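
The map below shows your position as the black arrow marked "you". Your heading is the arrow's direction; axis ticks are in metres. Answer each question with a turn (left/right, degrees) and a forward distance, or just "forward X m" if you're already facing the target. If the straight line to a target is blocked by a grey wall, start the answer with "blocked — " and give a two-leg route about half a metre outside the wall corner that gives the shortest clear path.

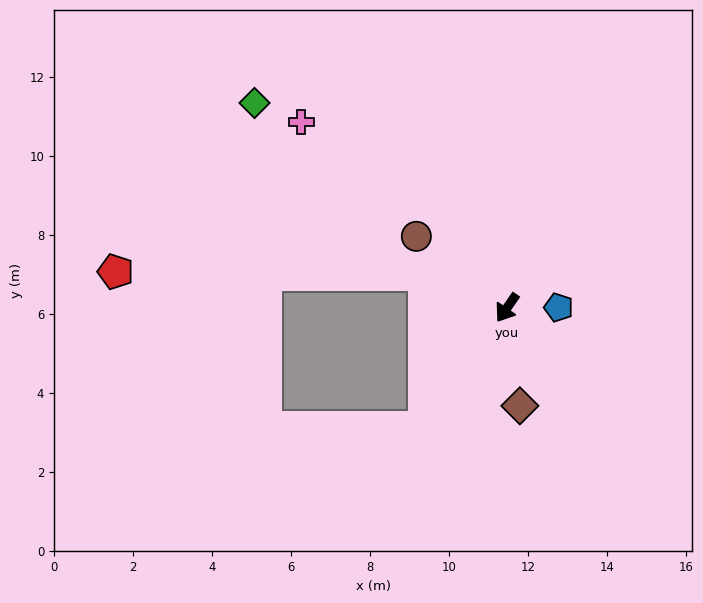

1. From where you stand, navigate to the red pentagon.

blocked — turn right 78°, forward 2.3 m, then turn left 22°, forward 7.8 m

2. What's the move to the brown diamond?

turn left 42°, forward 2.5 m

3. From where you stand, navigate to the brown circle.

turn right 94°, forward 2.9 m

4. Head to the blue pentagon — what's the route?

turn left 125°, forward 1.3 m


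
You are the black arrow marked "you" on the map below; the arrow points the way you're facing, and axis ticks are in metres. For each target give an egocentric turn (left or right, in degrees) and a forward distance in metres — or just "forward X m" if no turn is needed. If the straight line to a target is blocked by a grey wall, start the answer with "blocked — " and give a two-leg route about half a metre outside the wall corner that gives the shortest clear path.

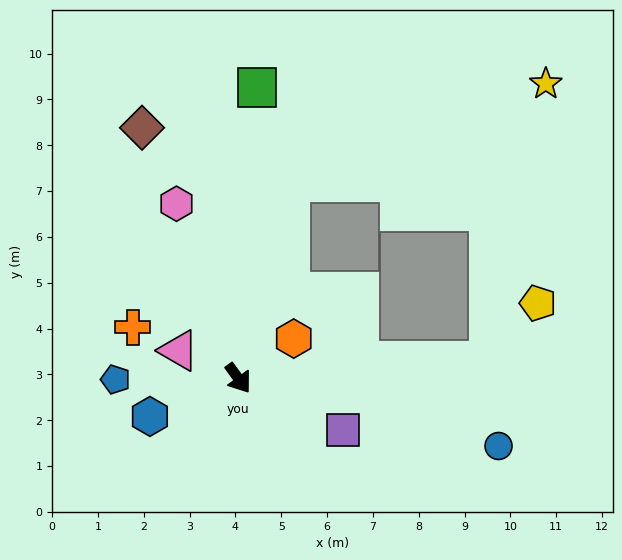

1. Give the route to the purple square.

turn left 28°, forward 2.5 m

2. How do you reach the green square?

turn left 140°, forward 6.4 m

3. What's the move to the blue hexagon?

turn right 103°, forward 2.1 m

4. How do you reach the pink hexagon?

turn left 164°, forward 4.0 m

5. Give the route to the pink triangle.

turn right 151°, forward 1.4 m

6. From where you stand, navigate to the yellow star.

blocked — turn left 129°, forward 4.4 m, then turn right 54°, forward 6.0 m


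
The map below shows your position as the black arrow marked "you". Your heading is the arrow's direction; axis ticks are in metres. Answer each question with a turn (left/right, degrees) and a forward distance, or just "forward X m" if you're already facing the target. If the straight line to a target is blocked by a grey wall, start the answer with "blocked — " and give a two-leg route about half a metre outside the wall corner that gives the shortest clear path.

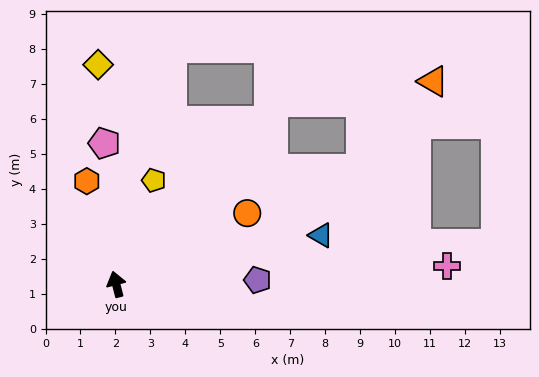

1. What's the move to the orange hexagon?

forward 3.1 m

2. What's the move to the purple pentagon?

turn right 103°, forward 4.0 m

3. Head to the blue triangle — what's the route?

turn right 91°, forward 6.0 m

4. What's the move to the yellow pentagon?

turn right 34°, forward 3.2 m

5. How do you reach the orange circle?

turn right 76°, forward 4.3 m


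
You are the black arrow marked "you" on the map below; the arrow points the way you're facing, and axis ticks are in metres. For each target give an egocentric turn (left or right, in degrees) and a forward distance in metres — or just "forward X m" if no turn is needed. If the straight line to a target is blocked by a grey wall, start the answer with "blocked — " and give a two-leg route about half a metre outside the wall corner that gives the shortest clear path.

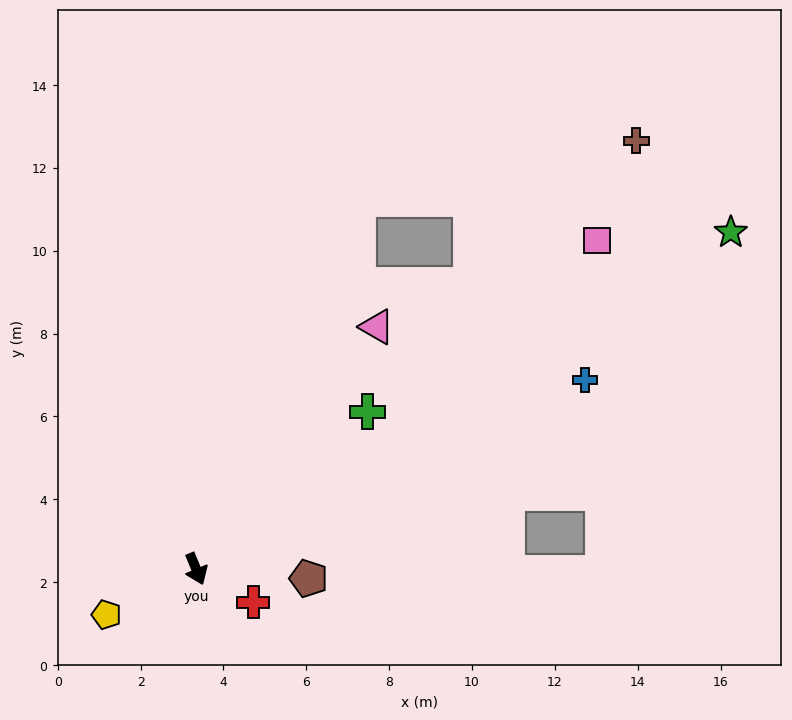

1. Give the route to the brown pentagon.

turn left 63°, forward 2.7 m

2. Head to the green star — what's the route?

turn left 100°, forward 15.3 m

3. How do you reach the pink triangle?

turn left 121°, forward 7.3 m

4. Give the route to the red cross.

turn left 37°, forward 1.6 m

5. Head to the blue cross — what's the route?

turn left 93°, forward 10.4 m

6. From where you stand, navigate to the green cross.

turn left 110°, forward 5.6 m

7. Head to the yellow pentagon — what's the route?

turn right 86°, forward 2.4 m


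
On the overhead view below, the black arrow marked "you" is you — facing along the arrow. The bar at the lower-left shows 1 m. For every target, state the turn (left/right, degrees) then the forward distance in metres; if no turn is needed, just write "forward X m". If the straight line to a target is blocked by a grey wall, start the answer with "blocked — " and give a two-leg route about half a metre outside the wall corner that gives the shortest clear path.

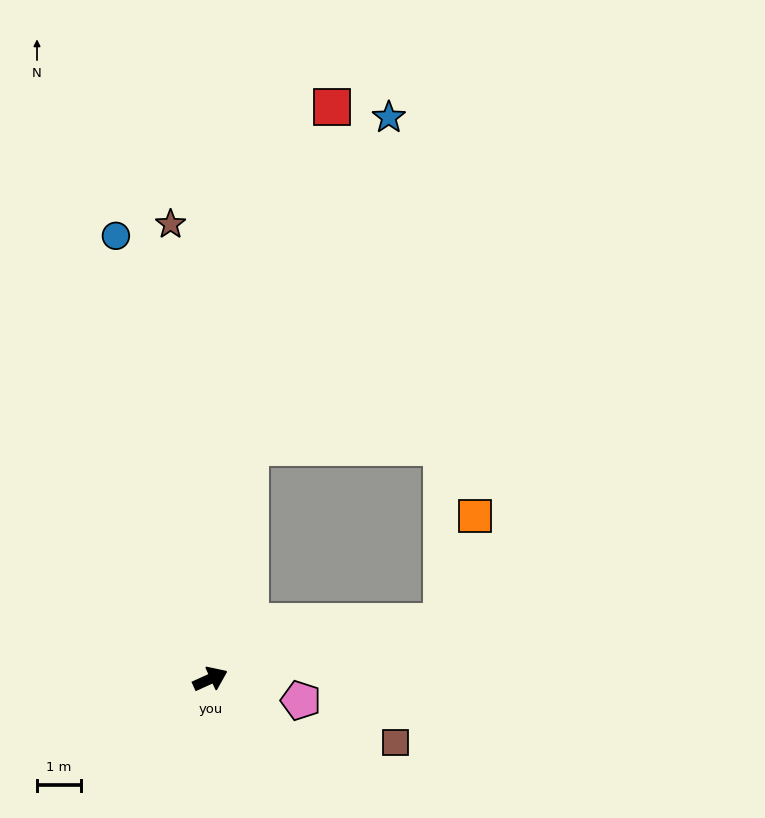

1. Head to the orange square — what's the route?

blocked — turn right 11°, forward 5.4 m, then turn left 59°, forward 2.5 m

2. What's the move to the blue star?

blocked — turn left 56°, forward 5.3 m, then turn right 13°, forward 8.1 m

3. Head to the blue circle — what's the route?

turn left 78°, forward 10.3 m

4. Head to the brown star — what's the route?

turn left 71°, forward 10.4 m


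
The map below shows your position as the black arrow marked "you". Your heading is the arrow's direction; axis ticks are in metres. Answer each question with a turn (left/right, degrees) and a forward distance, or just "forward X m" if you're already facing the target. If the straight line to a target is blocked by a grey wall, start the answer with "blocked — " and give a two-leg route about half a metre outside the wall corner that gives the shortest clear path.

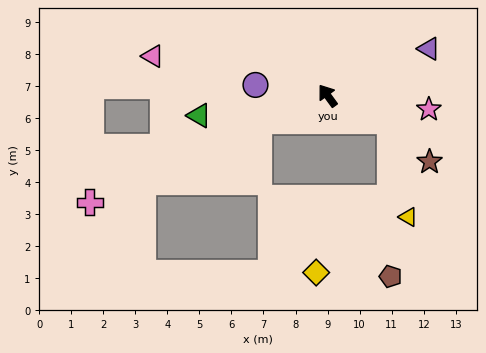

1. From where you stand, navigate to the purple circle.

turn left 45°, forward 2.3 m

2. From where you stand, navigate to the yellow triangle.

blocked — turn right 148°, forward 2.1 m, then turn right 57°, forward 3.1 m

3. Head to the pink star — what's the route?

turn right 134°, forward 3.2 m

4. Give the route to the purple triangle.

turn right 101°, forward 3.5 m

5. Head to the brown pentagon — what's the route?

blocked — turn right 148°, forward 2.1 m, then turn right 68°, forward 4.9 m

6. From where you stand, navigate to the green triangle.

turn left 63°, forward 4.1 m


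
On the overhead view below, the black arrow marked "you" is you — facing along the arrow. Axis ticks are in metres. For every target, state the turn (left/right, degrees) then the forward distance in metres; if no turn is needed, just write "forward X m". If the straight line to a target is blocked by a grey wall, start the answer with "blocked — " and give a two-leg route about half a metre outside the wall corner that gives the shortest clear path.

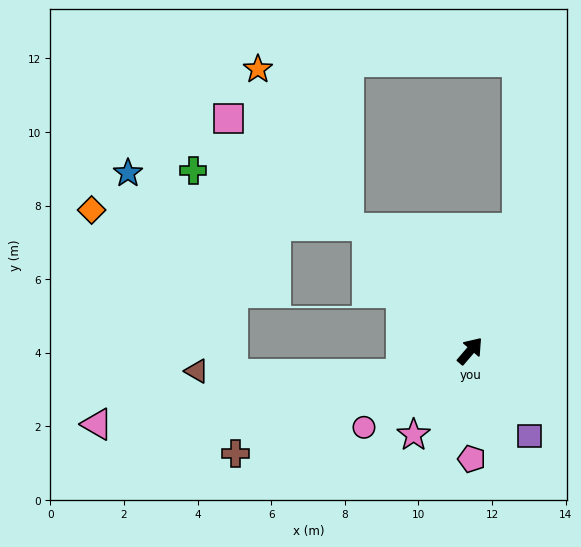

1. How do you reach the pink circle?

turn left 166°, forward 3.6 m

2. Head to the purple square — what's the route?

turn right 105°, forward 2.8 m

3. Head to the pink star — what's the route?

turn right 173°, forward 2.8 m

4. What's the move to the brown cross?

turn left 154°, forward 7.0 m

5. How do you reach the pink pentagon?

turn right 139°, forward 2.9 m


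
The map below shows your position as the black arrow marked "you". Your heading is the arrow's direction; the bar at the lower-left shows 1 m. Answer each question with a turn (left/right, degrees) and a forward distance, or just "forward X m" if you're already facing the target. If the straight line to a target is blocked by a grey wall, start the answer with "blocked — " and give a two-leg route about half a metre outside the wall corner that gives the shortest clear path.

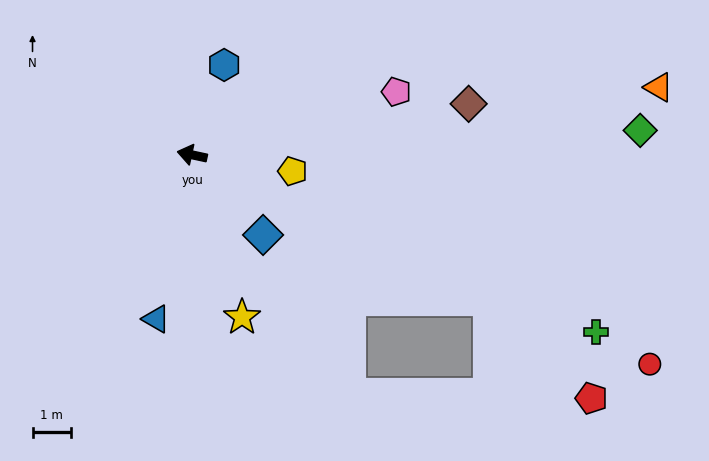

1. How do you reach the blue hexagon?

turn right 97°, forward 2.5 m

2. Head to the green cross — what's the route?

turn left 168°, forward 11.5 m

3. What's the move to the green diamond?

turn right 165°, forward 11.7 m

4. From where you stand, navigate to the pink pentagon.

turn right 151°, forward 5.6 m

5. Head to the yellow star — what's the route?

turn left 119°, forward 4.4 m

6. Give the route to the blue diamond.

turn left 144°, forward 2.8 m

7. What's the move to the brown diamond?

turn right 157°, forward 7.3 m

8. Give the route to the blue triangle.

turn left 90°, forward 4.4 m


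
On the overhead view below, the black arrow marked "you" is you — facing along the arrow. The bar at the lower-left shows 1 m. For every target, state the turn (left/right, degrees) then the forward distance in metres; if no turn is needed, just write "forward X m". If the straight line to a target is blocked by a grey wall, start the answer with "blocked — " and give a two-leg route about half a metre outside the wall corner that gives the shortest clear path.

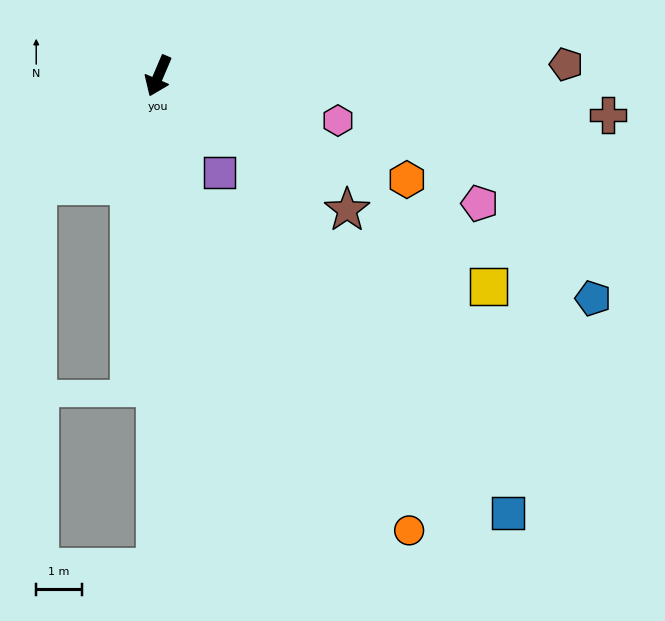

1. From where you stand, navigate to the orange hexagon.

turn left 90°, forward 5.9 m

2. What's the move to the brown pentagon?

turn left 115°, forward 9.0 m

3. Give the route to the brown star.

turn left 78°, forward 5.1 m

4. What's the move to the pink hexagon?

turn left 99°, forward 4.1 m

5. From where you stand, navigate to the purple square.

turn left 55°, forward 2.5 m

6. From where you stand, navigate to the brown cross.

turn left 108°, forward 9.9 m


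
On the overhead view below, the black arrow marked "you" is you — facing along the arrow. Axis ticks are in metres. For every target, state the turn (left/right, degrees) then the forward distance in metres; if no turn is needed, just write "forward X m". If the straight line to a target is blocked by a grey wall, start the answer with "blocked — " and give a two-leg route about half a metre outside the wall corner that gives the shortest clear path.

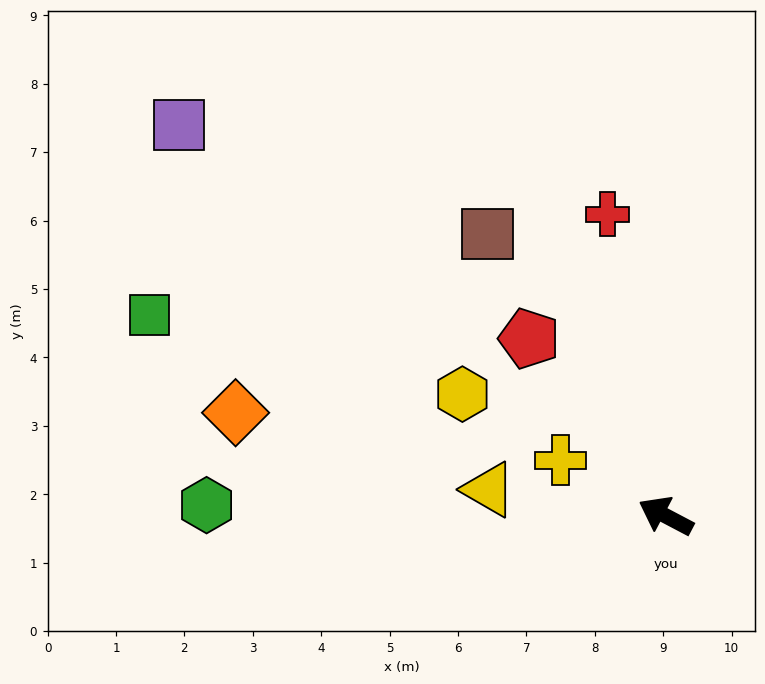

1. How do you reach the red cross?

turn right 51°, forward 4.5 m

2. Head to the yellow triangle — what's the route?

turn left 19°, forward 2.6 m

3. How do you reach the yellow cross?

forward 1.7 m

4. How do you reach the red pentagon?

turn right 25°, forward 3.3 m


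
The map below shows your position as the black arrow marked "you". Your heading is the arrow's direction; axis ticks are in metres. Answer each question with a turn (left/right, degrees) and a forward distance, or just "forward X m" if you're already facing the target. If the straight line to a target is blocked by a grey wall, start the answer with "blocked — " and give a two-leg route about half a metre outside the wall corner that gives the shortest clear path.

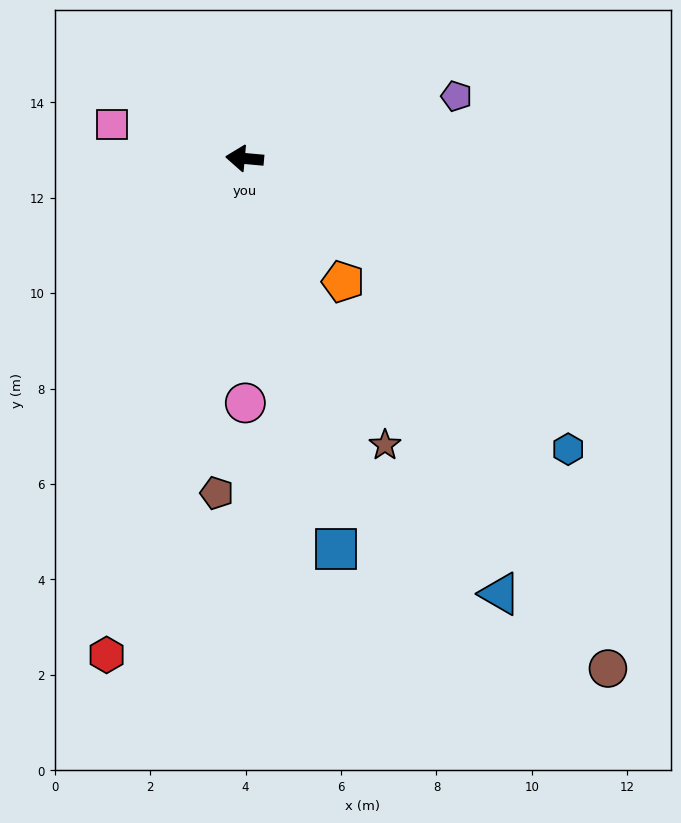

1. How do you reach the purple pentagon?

turn right 158°, forward 4.6 m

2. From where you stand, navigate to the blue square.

turn left 108°, forward 8.4 m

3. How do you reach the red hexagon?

turn left 80°, forward 10.8 m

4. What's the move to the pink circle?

turn left 95°, forward 5.1 m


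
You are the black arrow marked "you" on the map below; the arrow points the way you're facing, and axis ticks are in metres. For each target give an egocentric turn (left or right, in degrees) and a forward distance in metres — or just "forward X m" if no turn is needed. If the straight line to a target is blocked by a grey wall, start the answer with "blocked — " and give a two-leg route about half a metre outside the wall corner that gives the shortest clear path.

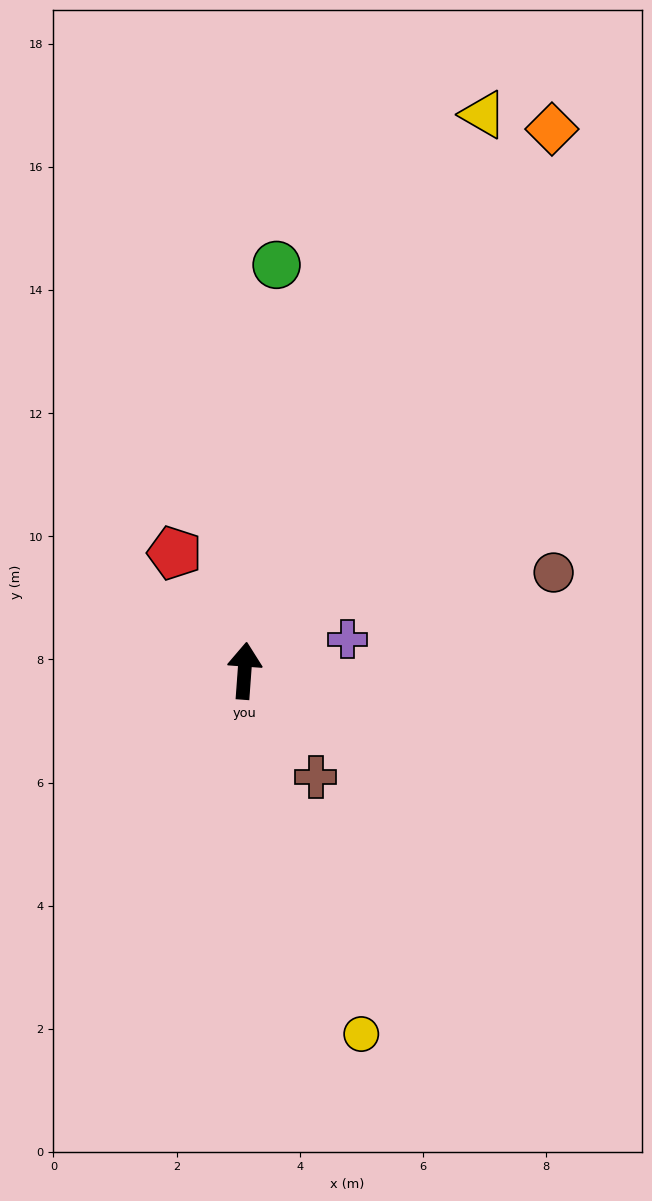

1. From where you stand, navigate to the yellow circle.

turn right 158°, forward 6.2 m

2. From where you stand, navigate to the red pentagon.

turn left 35°, forward 2.2 m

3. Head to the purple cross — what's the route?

turn right 69°, forward 1.7 m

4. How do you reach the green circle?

forward 6.6 m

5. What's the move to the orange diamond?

turn right 25°, forward 10.1 m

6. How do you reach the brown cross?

turn right 142°, forward 2.1 m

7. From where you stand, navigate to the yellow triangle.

turn right 19°, forward 9.8 m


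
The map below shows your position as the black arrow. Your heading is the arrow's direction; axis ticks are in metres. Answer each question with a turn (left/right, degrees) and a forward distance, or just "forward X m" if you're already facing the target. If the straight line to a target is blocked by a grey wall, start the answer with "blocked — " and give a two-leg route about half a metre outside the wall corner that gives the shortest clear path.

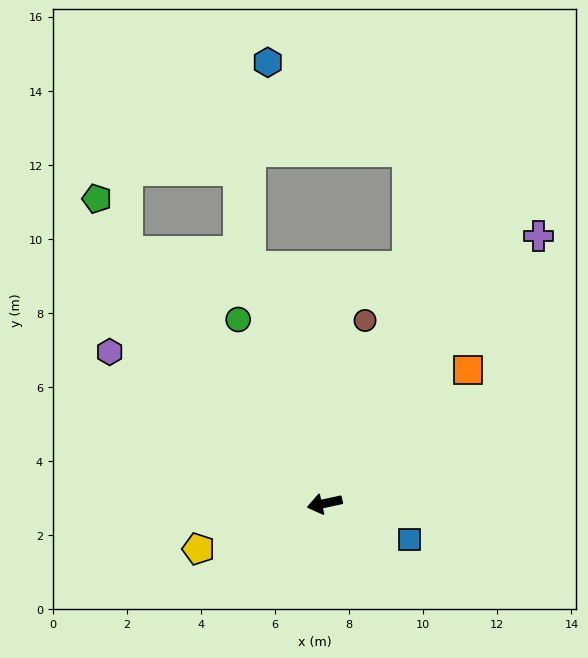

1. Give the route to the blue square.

turn left 145°, forward 2.5 m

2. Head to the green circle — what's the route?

turn right 77°, forward 5.5 m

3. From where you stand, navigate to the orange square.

turn right 149°, forward 5.3 m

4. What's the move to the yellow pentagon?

turn left 8°, forward 3.6 m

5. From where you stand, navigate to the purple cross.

turn right 141°, forward 9.2 m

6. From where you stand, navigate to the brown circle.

turn right 115°, forward 5.1 m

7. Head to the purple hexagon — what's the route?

turn right 47°, forward 7.1 m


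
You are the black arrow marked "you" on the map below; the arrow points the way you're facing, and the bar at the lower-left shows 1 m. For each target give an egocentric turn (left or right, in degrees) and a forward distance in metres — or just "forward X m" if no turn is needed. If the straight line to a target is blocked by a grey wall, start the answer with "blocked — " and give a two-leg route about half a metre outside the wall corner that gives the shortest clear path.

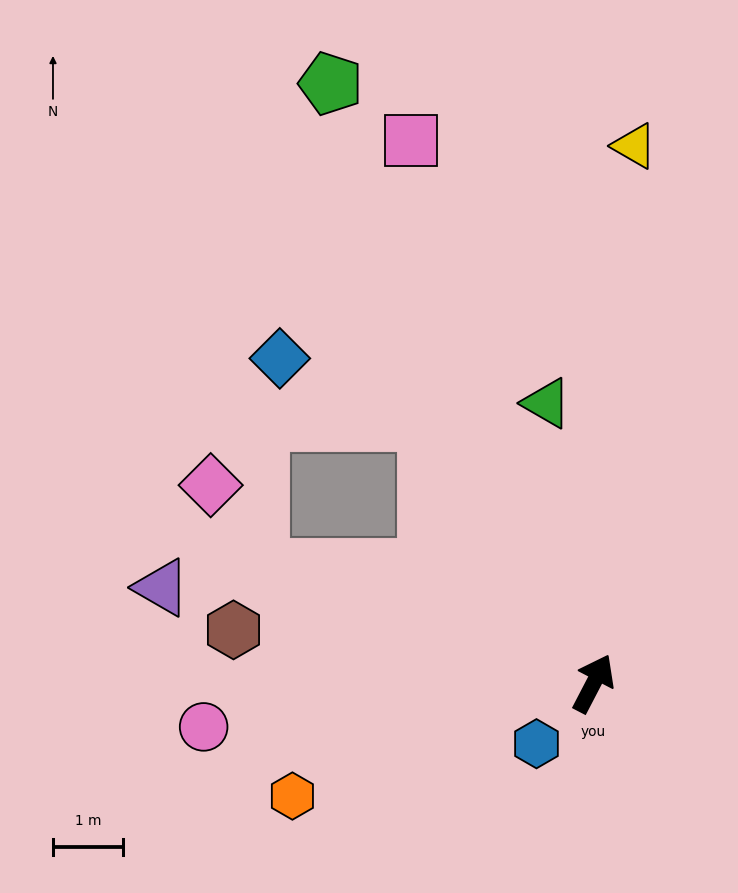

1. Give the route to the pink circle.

turn left 124°, forward 5.6 m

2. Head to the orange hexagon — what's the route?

turn left 138°, forward 4.6 m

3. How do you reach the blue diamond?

blocked — turn left 60°, forward 4.4 m, then turn left 34°, forward 2.3 m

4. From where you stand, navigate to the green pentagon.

turn left 51°, forward 9.3 m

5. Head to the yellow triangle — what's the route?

turn left 23°, forward 7.7 m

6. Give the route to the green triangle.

turn left 37°, forward 4.0 m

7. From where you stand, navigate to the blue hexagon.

turn left 164°, forward 1.2 m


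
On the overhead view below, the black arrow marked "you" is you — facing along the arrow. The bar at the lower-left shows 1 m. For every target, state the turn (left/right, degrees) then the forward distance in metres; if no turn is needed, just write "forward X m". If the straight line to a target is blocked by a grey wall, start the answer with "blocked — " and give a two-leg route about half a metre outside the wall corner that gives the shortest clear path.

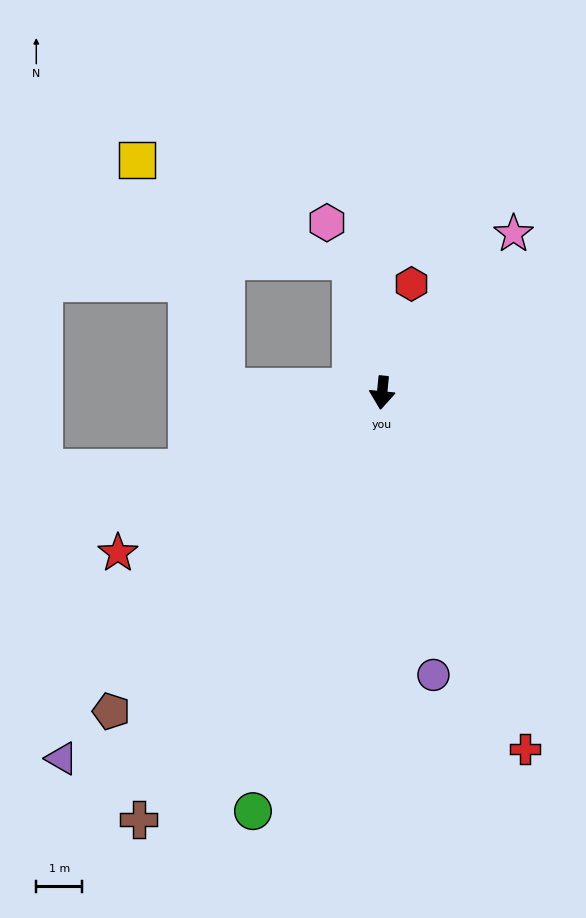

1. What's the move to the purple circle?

turn left 16°, forward 6.3 m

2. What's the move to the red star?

turn right 53°, forward 6.8 m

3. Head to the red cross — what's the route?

turn left 28°, forward 8.4 m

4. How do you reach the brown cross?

turn right 24°, forward 10.7 m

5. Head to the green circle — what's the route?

turn right 11°, forward 9.6 m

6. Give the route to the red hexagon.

turn left 171°, forward 2.5 m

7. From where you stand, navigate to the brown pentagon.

turn right 35°, forward 9.1 m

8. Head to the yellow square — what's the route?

blocked — turn right 86°, forward 3.4 m, then turn right 67°, forward 5.3 m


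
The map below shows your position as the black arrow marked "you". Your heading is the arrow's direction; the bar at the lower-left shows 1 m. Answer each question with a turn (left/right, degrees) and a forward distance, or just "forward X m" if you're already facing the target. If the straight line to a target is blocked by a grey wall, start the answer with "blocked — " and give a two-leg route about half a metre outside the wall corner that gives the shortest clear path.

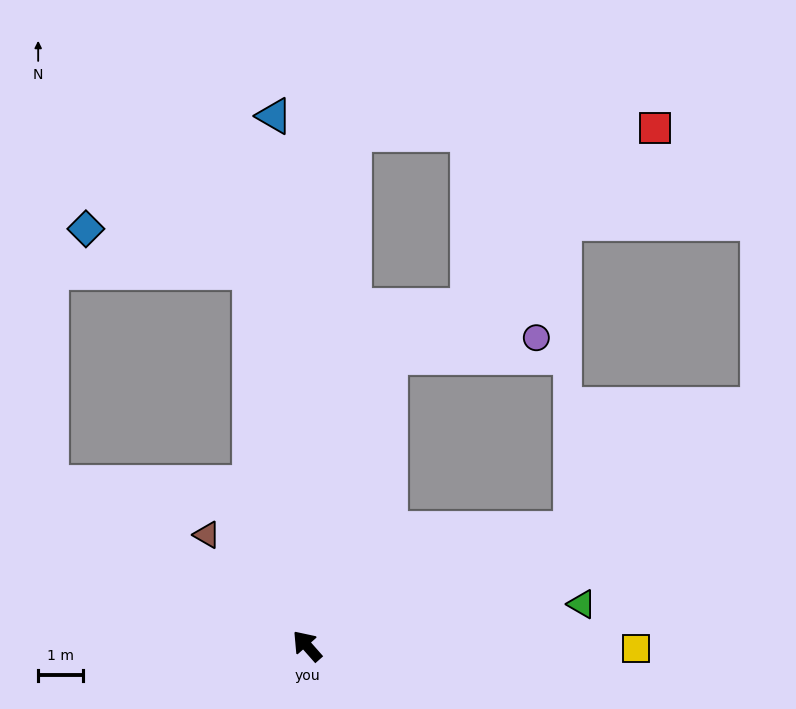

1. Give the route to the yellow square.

turn right 132°, forward 7.3 m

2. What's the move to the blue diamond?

blocked — turn right 33°, forward 8.4 m, then turn left 67°, forward 3.8 m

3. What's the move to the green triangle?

turn right 123°, forward 6.2 m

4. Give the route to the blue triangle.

turn right 38°, forward 11.8 m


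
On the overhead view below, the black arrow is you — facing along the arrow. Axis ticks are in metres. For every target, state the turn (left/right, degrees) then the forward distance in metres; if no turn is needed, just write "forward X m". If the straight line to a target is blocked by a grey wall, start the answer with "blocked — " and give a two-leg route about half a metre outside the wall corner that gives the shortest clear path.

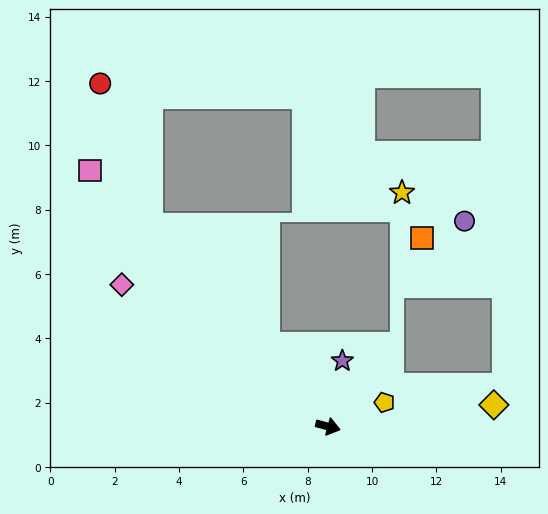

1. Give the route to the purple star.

turn left 93°, forward 2.1 m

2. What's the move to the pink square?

turn left 148°, forward 10.9 m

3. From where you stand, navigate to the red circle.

blocked — turn left 147°, forward 8.3 m, then turn right 23°, forward 4.7 m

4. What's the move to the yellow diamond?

turn left 22°, forward 5.2 m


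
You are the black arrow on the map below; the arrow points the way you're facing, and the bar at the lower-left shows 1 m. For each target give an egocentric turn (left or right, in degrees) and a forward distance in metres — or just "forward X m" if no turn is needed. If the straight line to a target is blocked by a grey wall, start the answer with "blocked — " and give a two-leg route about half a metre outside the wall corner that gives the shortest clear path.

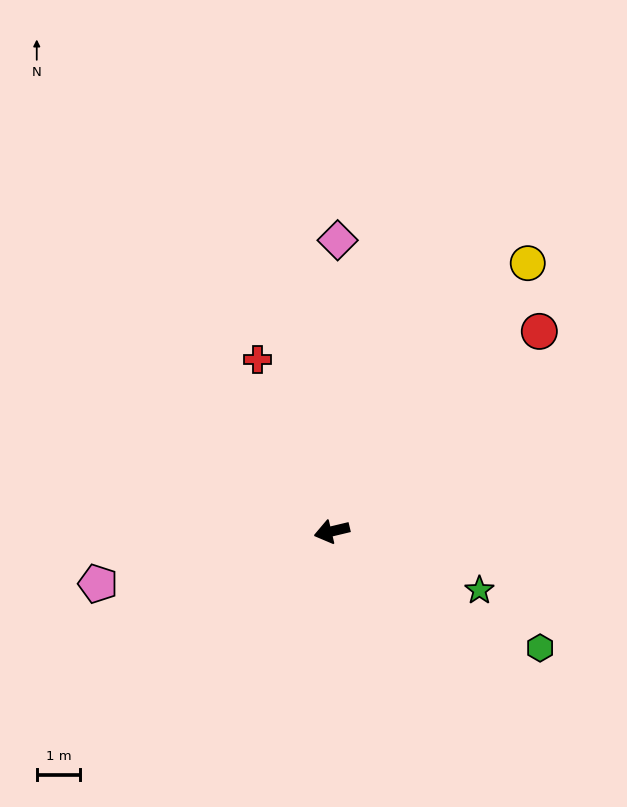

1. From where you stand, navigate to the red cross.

turn right 80°, forward 4.3 m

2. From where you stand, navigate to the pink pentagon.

forward 5.5 m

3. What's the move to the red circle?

turn right 150°, forward 6.6 m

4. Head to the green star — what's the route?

turn left 145°, forward 3.6 m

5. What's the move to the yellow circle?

turn right 140°, forward 7.6 m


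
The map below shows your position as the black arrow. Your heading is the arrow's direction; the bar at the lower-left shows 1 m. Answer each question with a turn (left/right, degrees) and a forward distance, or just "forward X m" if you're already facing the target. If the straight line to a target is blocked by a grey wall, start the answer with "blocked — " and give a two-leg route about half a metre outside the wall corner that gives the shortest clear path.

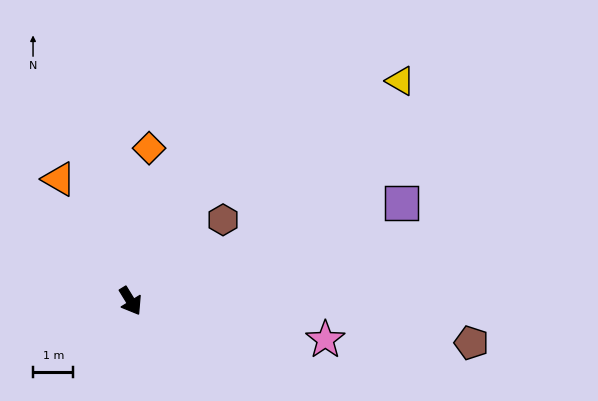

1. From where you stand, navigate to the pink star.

turn left 47°, forward 4.9 m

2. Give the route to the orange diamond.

turn left 142°, forward 3.8 m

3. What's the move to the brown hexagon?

turn left 100°, forward 3.1 m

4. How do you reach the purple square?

turn left 78°, forward 7.2 m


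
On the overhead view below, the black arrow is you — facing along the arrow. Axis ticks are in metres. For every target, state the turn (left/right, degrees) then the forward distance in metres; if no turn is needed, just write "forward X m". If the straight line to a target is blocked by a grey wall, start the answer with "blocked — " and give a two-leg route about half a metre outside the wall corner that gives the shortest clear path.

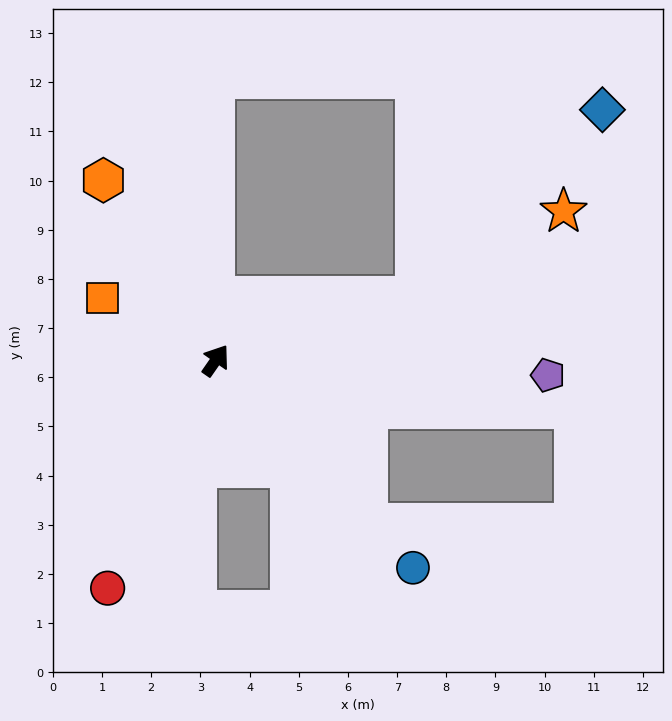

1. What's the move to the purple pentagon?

turn right 58°, forward 6.8 m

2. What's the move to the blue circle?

turn right 102°, forward 5.8 m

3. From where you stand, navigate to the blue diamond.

blocked — turn right 38°, forward 4.3 m, then turn left 28°, forward 5.4 m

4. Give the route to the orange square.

turn left 96°, forward 2.6 m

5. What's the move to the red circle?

turn right 171°, forward 5.1 m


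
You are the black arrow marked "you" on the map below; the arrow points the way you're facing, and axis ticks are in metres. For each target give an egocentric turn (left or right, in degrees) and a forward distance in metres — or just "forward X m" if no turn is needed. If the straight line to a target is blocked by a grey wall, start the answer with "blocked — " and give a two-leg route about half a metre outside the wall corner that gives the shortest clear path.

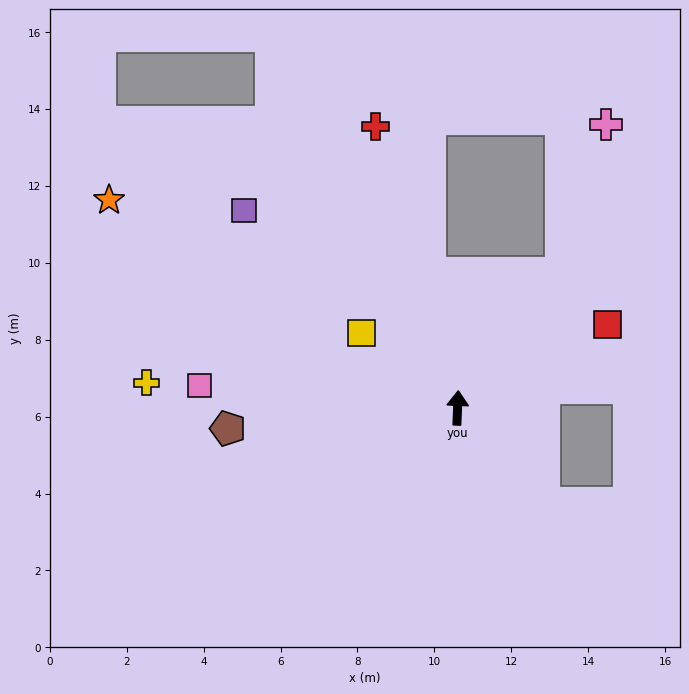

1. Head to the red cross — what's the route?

turn left 19°, forward 7.6 m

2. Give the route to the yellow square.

turn left 55°, forward 3.2 m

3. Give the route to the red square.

turn right 59°, forward 4.5 m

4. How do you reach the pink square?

turn left 87°, forward 6.7 m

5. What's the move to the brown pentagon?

turn left 98°, forward 6.0 m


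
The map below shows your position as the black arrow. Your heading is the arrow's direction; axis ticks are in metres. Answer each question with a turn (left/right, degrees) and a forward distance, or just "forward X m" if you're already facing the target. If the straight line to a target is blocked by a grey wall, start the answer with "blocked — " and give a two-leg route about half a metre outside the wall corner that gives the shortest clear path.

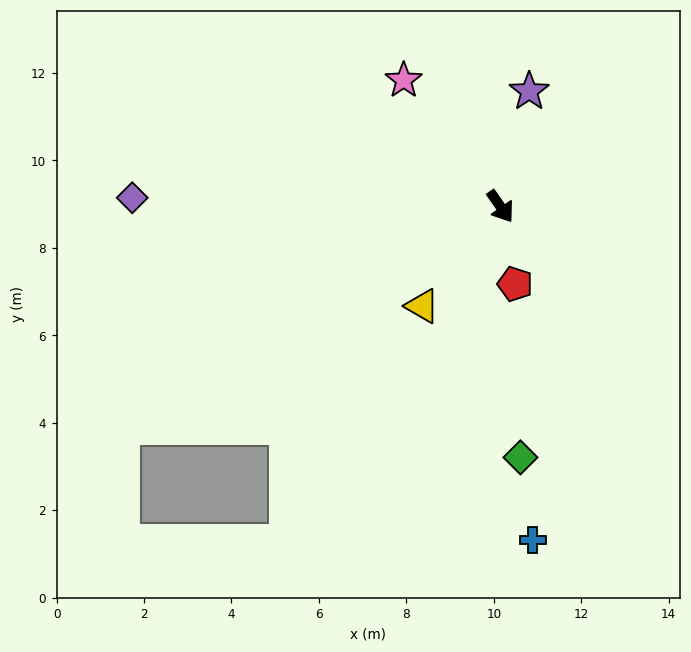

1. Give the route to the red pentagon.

turn right 24°, forward 1.8 m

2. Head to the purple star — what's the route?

turn left 131°, forward 2.7 m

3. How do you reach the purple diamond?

turn right 126°, forward 8.4 m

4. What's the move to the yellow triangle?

turn right 73°, forward 2.9 m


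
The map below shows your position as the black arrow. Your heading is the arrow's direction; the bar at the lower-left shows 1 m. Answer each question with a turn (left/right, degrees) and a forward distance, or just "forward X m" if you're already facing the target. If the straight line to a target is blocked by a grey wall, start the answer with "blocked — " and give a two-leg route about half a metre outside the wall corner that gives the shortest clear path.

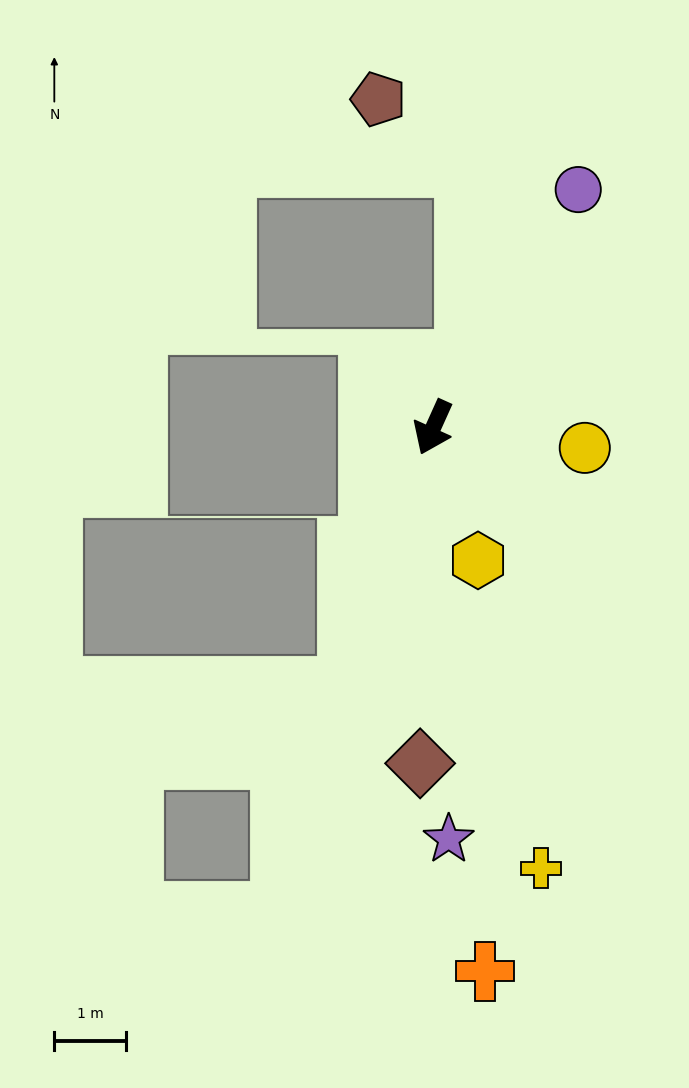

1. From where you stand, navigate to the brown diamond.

turn left 22°, forward 4.7 m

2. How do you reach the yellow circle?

turn left 107°, forward 2.1 m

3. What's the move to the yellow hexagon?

turn left 43°, forward 1.9 m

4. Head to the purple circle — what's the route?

turn left 173°, forward 3.9 m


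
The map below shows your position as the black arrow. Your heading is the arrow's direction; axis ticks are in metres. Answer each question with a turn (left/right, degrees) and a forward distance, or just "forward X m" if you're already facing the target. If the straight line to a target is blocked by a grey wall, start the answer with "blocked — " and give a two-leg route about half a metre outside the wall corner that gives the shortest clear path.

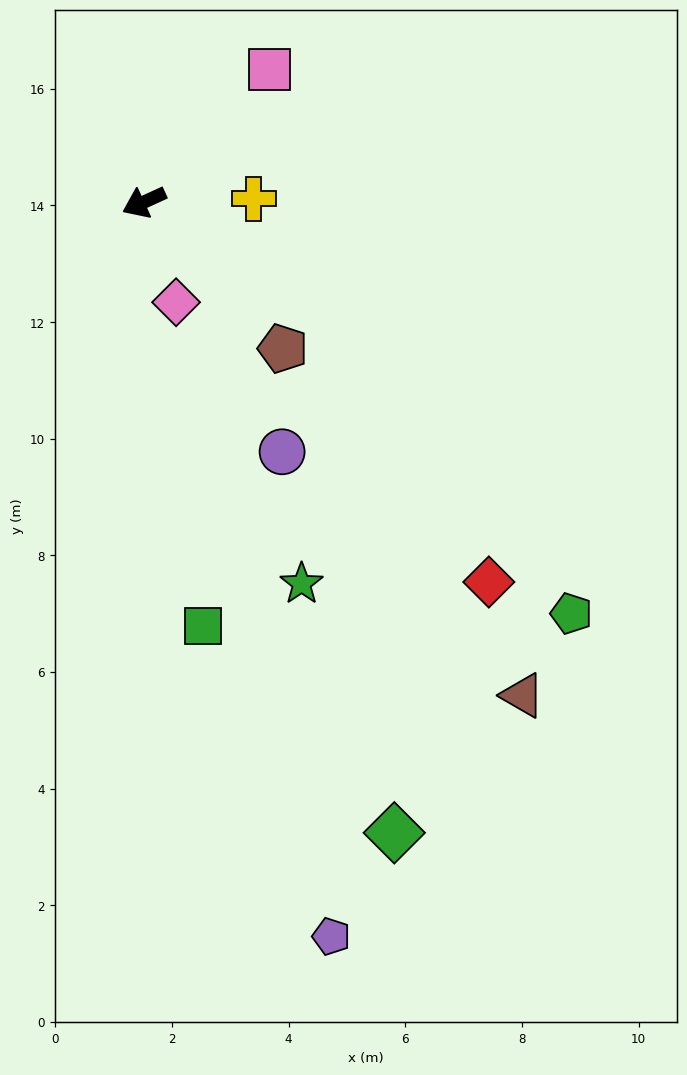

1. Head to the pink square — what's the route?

turn right 158°, forward 3.1 m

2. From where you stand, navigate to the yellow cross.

turn left 157°, forward 1.9 m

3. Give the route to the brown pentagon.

turn left 109°, forward 3.5 m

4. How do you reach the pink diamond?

turn left 83°, forward 1.8 m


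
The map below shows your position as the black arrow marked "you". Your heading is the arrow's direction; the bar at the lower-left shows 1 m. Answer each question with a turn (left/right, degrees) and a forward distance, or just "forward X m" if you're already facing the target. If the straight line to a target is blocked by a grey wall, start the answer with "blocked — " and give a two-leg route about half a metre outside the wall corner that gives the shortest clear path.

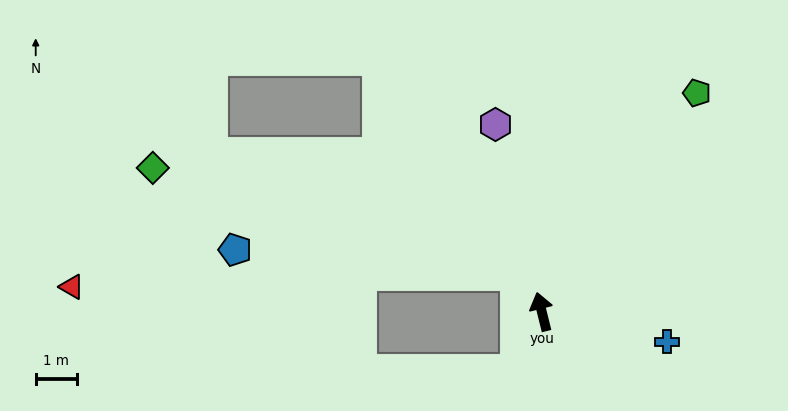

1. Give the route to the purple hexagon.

forward 4.7 m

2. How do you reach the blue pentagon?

blocked — turn left 18°, forward 1.1 m, then turn left 53°, forward 6.8 m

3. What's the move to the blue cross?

turn right 117°, forward 3.1 m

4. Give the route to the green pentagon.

turn right 49°, forward 6.5 m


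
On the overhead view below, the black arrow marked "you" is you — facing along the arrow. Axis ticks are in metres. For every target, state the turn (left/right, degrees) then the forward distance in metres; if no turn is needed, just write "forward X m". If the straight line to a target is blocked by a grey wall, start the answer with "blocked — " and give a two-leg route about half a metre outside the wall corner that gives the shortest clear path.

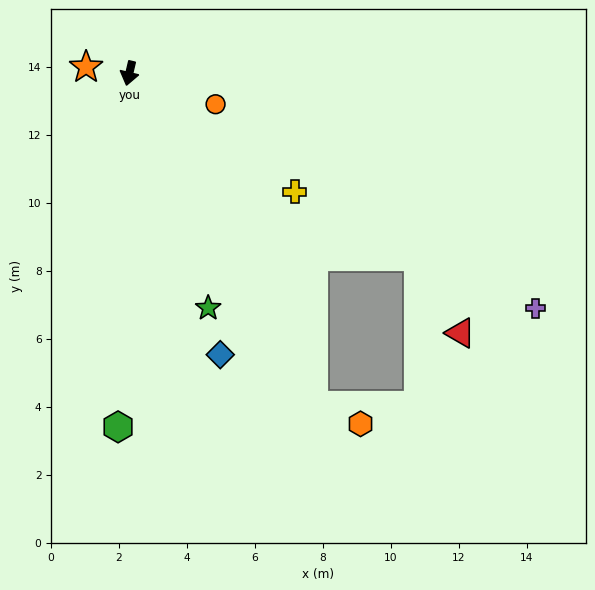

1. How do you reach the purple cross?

turn left 73°, forward 13.8 m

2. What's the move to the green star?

turn left 32°, forward 7.3 m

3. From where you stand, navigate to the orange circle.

turn left 84°, forward 2.7 m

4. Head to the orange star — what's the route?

turn right 85°, forward 1.3 m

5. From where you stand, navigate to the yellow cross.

turn left 68°, forward 6.0 m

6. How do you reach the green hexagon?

turn left 11°, forward 10.4 m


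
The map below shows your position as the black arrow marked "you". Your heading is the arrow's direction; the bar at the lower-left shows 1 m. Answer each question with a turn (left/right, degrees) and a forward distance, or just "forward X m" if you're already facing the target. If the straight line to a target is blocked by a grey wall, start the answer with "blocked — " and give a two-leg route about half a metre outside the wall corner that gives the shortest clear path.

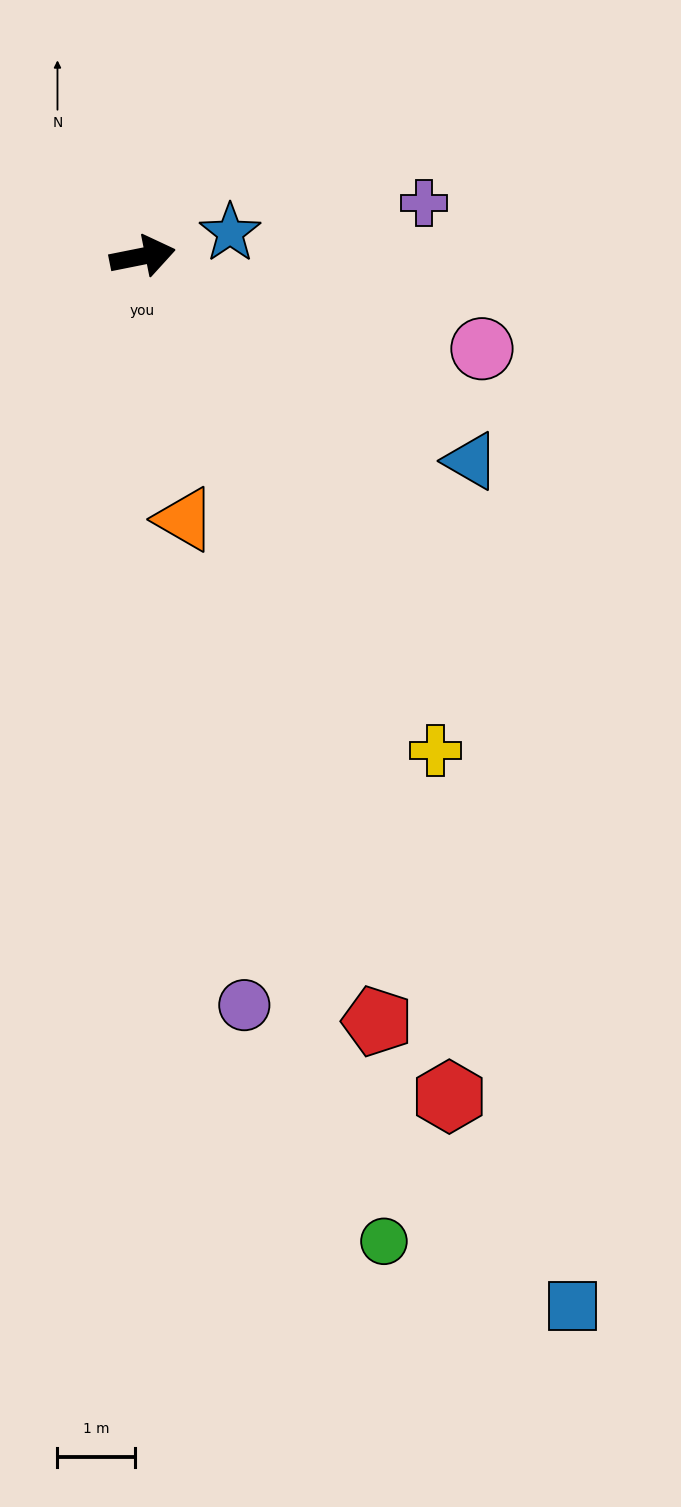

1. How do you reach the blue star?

turn left 4°, forward 1.2 m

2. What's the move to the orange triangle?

turn right 92°, forward 3.4 m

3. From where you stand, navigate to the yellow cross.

turn right 71°, forward 7.4 m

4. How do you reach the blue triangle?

turn right 43°, forward 5.0 m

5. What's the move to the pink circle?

turn right 27°, forward 4.5 m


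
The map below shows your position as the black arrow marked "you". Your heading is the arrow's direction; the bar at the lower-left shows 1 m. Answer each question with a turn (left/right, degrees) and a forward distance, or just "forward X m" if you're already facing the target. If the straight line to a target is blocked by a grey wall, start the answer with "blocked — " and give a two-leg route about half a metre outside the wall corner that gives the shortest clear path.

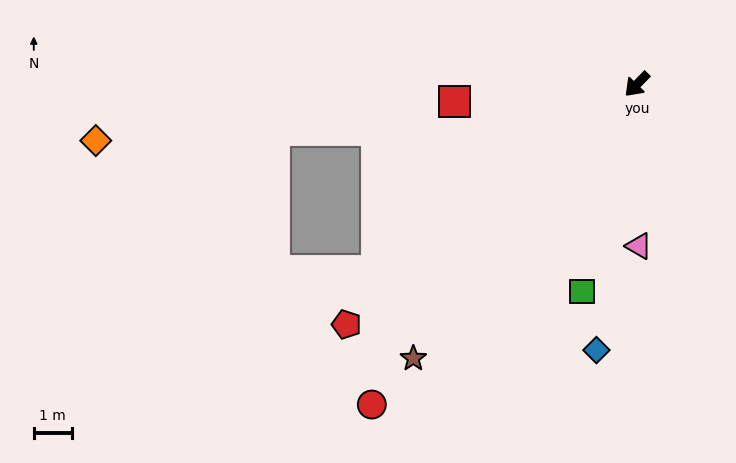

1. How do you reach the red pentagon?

turn right 6°, forward 10.0 m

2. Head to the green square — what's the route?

turn left 29°, forward 5.7 m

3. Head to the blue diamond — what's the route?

turn left 36°, forward 7.1 m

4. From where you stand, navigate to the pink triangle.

turn left 45°, forward 4.3 m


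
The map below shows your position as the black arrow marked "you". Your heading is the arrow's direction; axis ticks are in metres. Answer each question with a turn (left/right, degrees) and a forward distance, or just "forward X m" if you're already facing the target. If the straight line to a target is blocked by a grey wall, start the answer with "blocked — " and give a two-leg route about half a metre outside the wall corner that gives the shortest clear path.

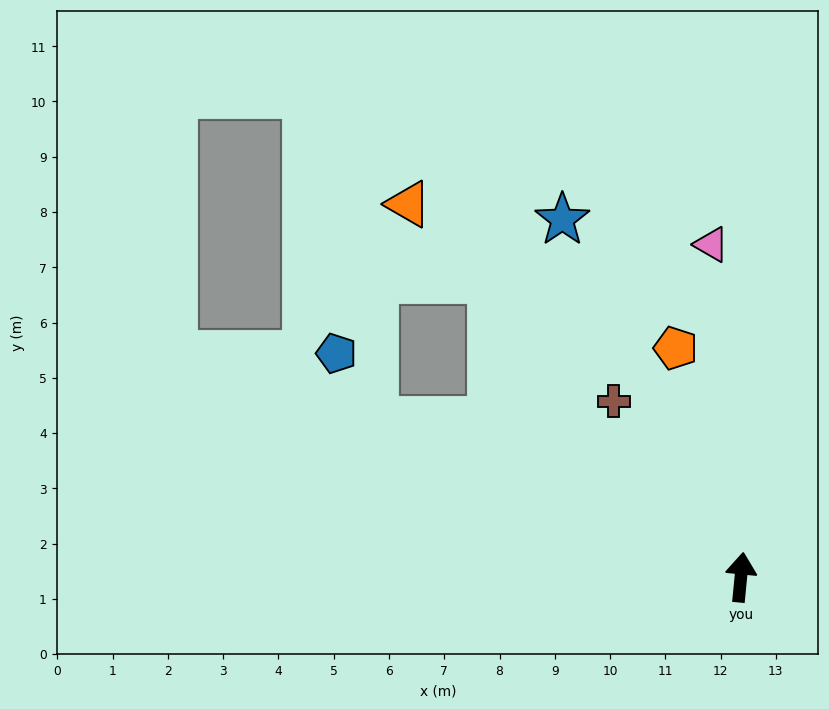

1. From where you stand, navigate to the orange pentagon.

turn left 21°, forward 4.3 m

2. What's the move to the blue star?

turn left 32°, forward 7.2 m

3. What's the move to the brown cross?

turn left 41°, forward 3.9 m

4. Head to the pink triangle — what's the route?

turn left 11°, forward 6.0 m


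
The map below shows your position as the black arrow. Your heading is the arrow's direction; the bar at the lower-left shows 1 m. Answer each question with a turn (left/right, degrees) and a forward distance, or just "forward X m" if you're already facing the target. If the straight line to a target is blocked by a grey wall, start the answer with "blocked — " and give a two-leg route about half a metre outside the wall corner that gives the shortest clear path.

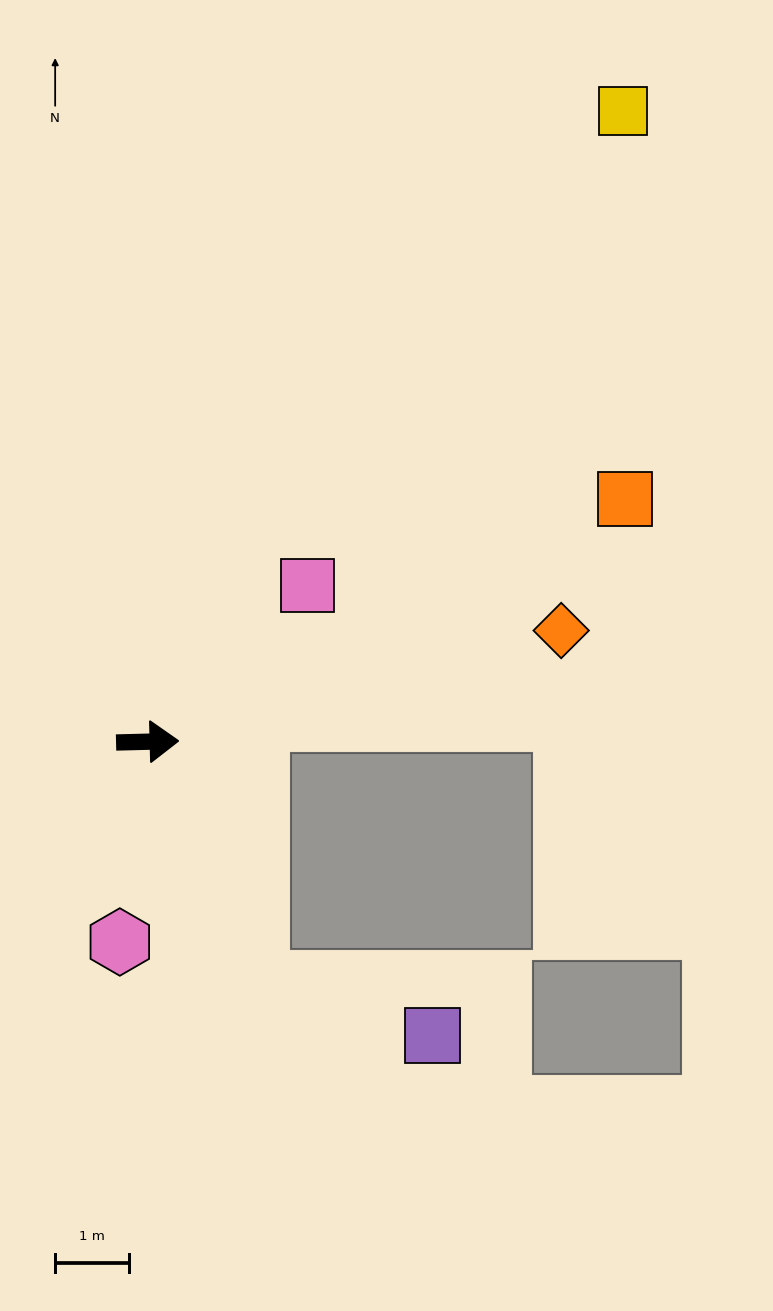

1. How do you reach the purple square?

blocked — turn right 67°, forward 3.6 m, then turn left 49°, forward 2.5 m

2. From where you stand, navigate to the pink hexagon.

turn right 99°, forward 2.7 m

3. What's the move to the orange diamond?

turn left 14°, forward 5.8 m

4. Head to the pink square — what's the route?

turn left 43°, forward 3.0 m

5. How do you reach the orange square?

turn left 25°, forward 7.2 m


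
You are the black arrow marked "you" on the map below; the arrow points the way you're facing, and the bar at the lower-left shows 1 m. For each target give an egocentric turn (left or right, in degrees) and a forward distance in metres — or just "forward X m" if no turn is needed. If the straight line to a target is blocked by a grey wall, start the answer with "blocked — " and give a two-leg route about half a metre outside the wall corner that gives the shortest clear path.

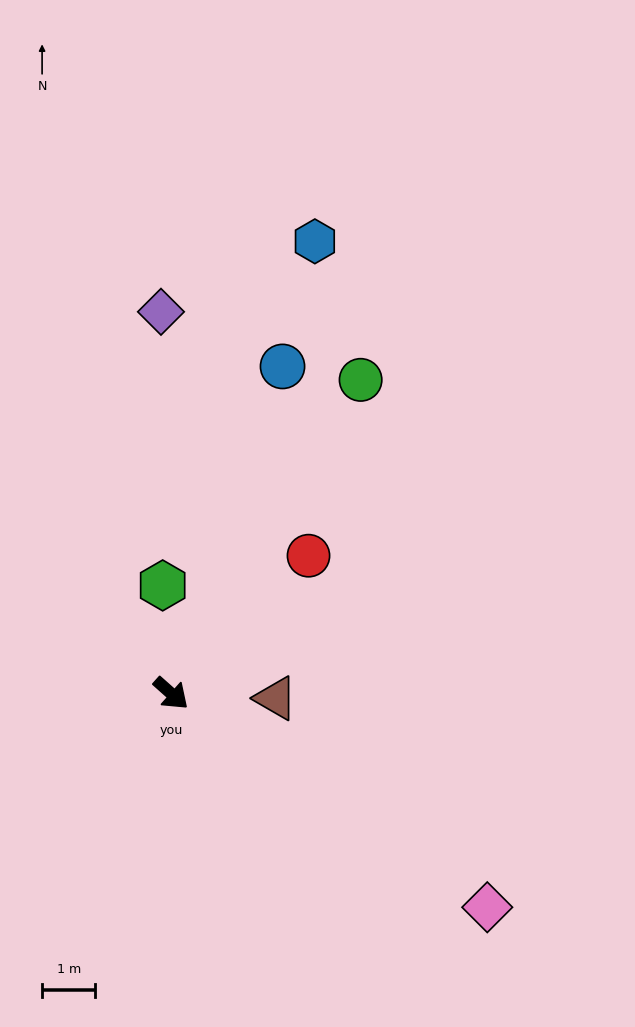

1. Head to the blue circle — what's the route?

turn left 113°, forward 6.5 m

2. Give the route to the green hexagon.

turn left 136°, forward 2.0 m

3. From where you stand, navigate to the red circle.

turn left 87°, forward 3.6 m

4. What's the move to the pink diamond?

turn left 8°, forward 7.2 m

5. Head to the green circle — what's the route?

turn left 100°, forward 6.9 m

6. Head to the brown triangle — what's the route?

turn left 39°, forward 2.0 m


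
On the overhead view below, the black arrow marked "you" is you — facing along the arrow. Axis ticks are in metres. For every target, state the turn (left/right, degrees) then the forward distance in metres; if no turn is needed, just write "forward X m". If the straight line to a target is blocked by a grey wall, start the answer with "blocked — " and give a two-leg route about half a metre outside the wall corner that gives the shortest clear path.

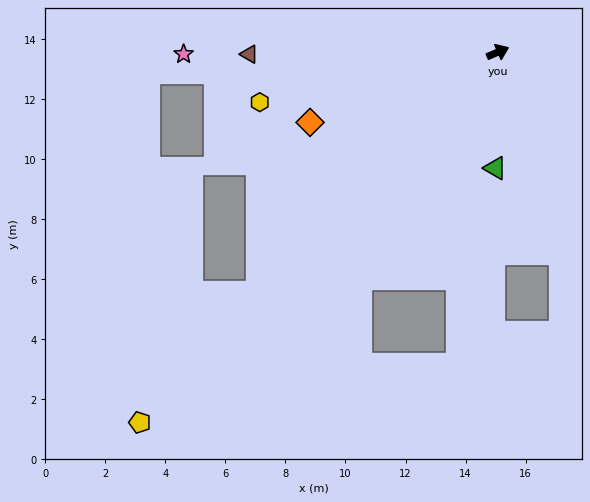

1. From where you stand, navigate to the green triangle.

turn right 114°, forward 3.9 m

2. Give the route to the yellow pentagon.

turn right 157°, forward 17.2 m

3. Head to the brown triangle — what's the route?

turn left 157°, forward 8.3 m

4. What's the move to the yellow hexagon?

turn left 169°, forward 8.1 m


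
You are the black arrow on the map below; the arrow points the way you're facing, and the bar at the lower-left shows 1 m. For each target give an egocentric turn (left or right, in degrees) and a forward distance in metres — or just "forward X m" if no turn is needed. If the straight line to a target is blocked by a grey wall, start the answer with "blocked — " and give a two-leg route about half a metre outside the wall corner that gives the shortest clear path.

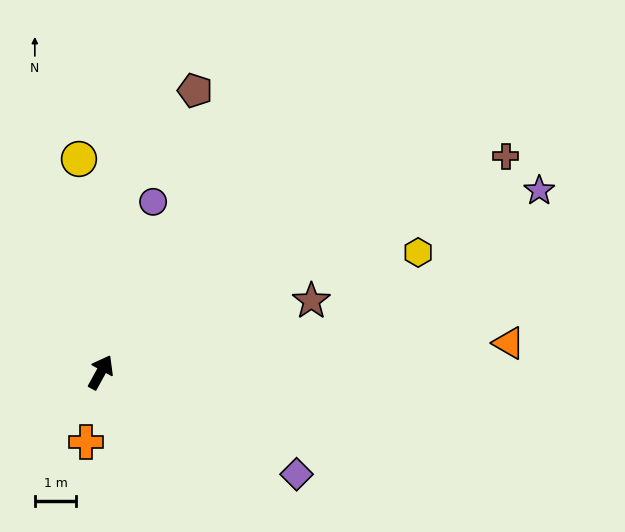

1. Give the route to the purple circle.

turn left 12°, forward 4.3 m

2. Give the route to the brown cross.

turn right 33°, forward 11.0 m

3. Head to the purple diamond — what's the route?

turn right 89°, forward 5.3 m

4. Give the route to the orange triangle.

turn right 57°, forward 9.8 m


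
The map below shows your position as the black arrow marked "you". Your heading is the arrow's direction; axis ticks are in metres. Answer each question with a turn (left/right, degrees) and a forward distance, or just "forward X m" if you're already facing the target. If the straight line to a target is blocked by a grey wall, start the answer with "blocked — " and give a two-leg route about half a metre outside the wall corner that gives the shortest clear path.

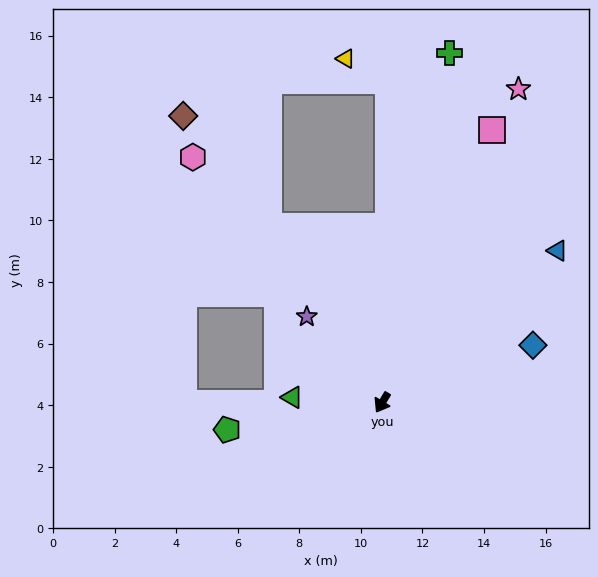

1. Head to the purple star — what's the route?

turn right 108°, forward 3.7 m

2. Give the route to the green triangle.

turn right 62°, forward 2.9 m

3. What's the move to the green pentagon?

turn right 49°, forward 5.1 m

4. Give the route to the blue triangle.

turn left 162°, forward 7.5 m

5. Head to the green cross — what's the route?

turn right 160°, forward 11.6 m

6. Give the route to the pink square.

turn right 171°, forward 9.5 m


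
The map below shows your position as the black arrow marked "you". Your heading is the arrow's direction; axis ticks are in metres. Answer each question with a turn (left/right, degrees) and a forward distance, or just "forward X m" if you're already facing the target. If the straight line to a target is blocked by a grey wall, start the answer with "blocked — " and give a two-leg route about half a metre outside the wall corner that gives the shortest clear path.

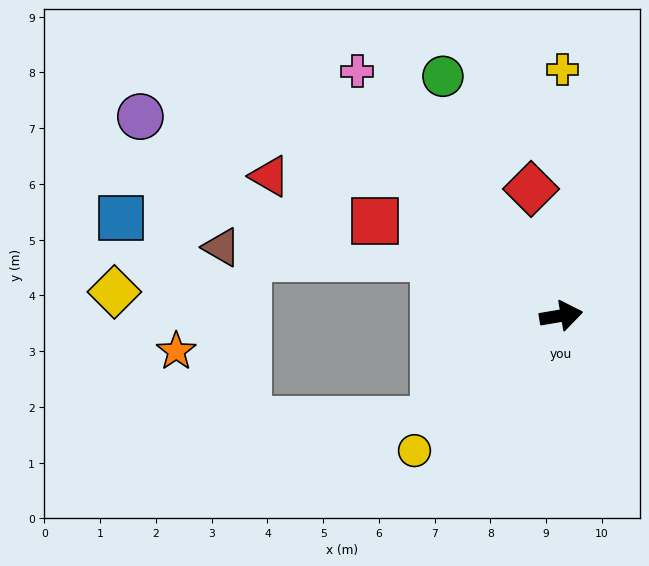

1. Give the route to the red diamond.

turn left 94°, forward 2.3 m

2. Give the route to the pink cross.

turn left 120°, forward 5.7 m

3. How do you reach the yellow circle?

turn right 147°, forward 3.6 m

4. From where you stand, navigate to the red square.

turn left 143°, forward 3.7 m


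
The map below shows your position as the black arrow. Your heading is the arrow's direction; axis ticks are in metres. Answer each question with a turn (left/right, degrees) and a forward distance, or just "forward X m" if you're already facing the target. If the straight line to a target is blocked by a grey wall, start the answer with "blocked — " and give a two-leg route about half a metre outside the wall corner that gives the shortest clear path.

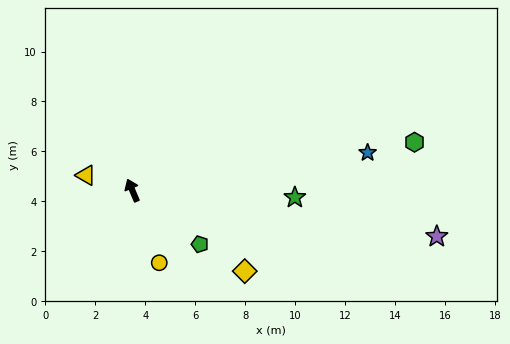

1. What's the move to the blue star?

turn right 104°, forward 9.5 m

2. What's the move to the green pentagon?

turn right 152°, forward 3.5 m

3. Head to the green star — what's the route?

turn right 115°, forward 6.5 m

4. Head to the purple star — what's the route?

turn right 122°, forward 12.3 m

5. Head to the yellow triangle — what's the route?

turn left 49°, forward 2.0 m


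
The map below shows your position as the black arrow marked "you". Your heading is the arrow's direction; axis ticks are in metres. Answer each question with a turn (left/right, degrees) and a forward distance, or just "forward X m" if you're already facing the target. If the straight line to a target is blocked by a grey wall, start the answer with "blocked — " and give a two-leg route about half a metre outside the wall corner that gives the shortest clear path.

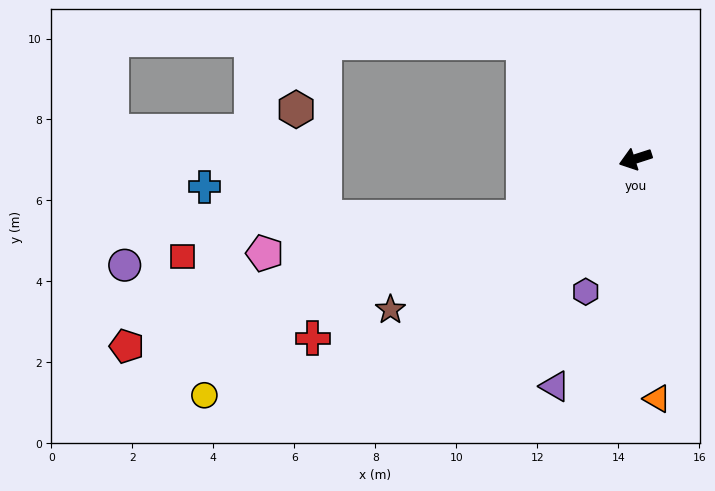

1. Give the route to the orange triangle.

turn left 77°, forward 5.9 m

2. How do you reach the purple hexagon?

turn left 52°, forward 3.5 m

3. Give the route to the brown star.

turn left 14°, forward 7.1 m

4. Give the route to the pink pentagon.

blocked — turn left 9°, forward 3.1 m, then turn right 19°, forward 6.4 m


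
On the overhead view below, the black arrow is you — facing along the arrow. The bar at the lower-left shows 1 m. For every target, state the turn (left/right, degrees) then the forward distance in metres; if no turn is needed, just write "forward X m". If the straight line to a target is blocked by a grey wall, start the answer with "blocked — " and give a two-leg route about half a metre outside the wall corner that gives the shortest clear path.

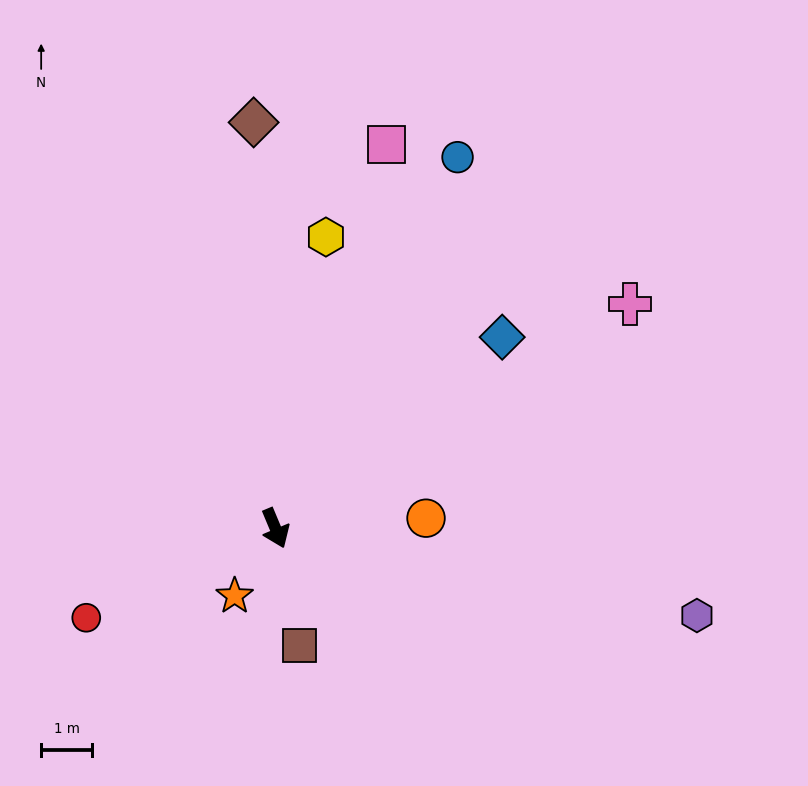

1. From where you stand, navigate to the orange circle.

turn left 71°, forward 3.0 m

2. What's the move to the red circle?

turn right 87°, forward 4.1 m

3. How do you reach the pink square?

turn left 141°, forward 7.9 m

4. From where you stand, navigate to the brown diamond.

turn left 160°, forward 8.0 m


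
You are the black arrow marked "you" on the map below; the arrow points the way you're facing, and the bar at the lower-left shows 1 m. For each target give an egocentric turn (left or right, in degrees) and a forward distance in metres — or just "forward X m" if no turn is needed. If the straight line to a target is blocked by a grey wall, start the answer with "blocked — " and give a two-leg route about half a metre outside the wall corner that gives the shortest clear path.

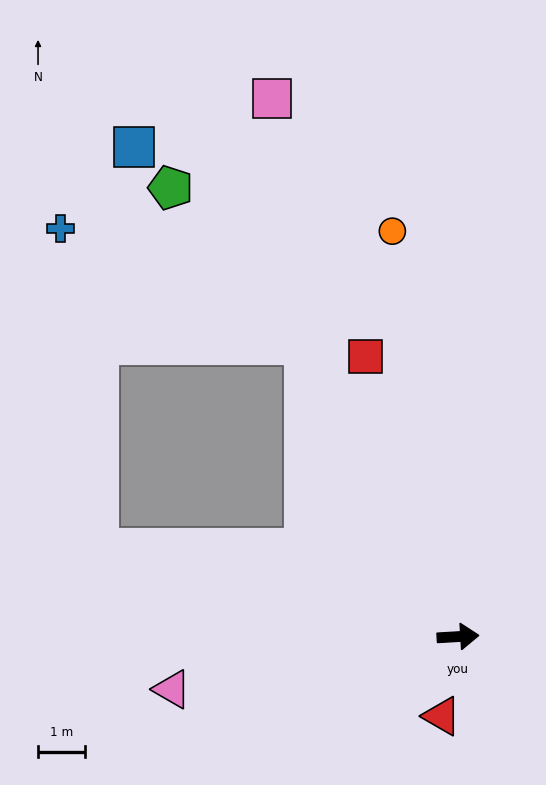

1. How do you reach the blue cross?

blocked — turn left 114°, forward 7.0 m, then turn left 37°, forward 5.7 m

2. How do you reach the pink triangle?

turn right 173°, forward 6.1 m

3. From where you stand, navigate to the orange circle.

turn left 96°, forward 8.7 m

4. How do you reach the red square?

turn left 105°, forward 6.2 m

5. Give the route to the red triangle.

turn right 105°, forward 1.7 m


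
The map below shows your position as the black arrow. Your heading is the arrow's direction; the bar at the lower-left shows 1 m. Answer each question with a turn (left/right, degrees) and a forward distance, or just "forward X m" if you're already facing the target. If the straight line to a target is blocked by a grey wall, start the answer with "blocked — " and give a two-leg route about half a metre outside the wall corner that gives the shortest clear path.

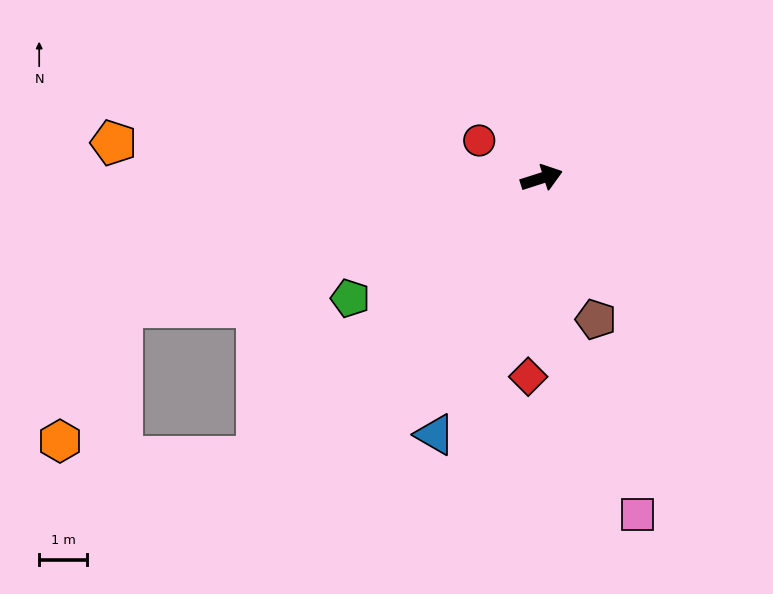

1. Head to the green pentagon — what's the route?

turn right 166°, forward 4.7 m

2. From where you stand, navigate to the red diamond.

turn right 112°, forward 4.1 m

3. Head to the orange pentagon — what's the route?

turn left 158°, forward 8.9 m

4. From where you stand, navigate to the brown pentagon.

turn right 87°, forward 3.1 m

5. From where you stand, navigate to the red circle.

turn left 131°, forward 1.5 m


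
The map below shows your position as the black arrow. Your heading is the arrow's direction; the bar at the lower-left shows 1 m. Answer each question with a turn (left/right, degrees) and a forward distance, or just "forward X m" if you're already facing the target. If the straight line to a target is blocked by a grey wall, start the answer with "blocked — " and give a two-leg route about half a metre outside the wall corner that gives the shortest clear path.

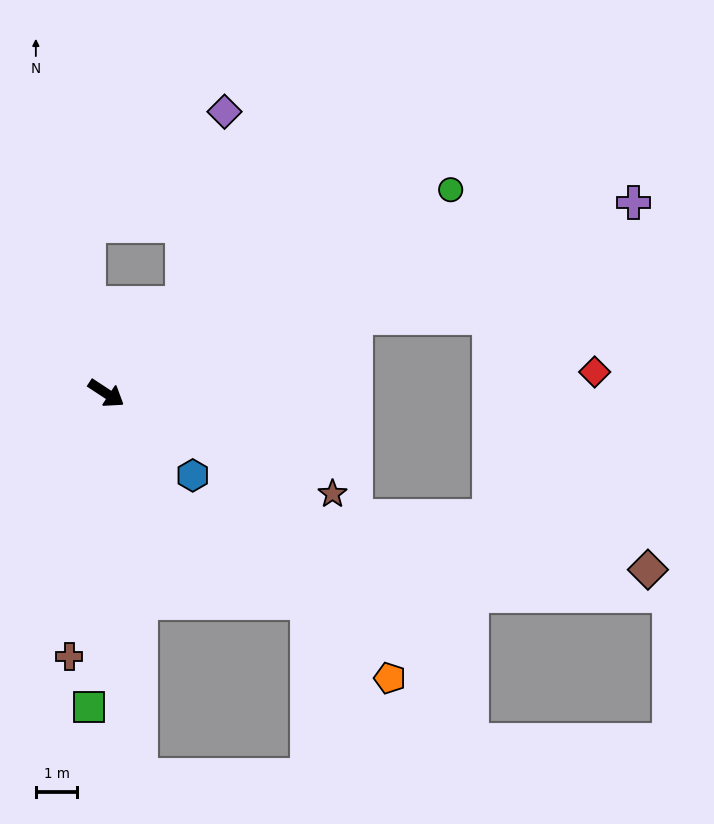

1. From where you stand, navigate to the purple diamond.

blocked — turn left 83°, forward 2.8 m, then turn left 28°, forward 4.7 m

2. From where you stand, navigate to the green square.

turn right 60°, forward 7.5 m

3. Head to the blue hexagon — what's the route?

turn right 10°, forward 2.9 m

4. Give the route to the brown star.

turn left 9°, forward 5.9 m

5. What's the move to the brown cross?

turn right 65°, forward 6.4 m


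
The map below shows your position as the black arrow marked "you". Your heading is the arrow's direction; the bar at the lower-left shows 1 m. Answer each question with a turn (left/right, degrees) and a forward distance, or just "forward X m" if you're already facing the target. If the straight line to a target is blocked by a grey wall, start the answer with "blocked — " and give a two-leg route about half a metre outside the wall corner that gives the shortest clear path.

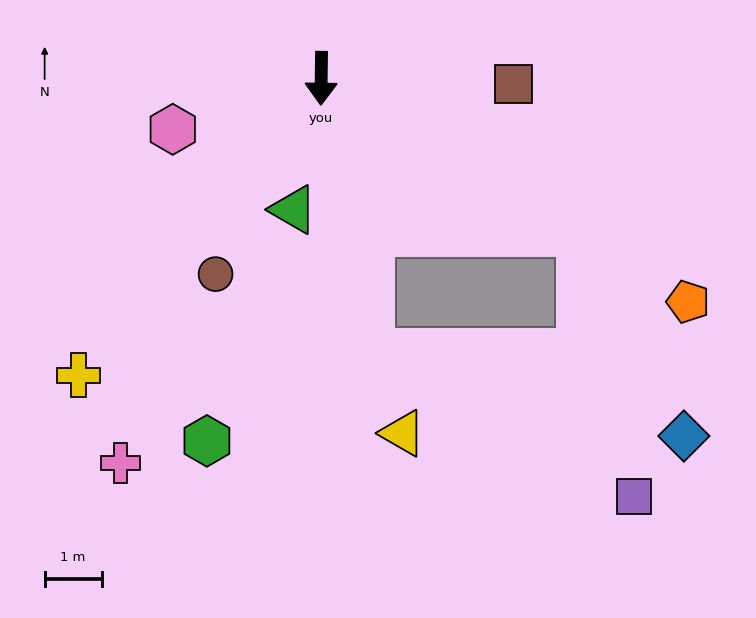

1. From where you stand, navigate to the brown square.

turn left 89°, forward 3.4 m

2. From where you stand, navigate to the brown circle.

turn right 28°, forward 3.9 m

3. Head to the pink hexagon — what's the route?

turn right 70°, forward 2.8 m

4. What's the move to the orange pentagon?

turn left 59°, forward 7.6 m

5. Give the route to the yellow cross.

turn right 39°, forward 6.7 m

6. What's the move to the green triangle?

turn right 11°, forward 2.4 m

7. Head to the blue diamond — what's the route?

blocked — turn left 60°, forward 5.3 m, then turn right 32°, forward 4.0 m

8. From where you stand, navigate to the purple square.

blocked — turn left 60°, forward 5.3 m, then turn right 48°, forward 4.7 m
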